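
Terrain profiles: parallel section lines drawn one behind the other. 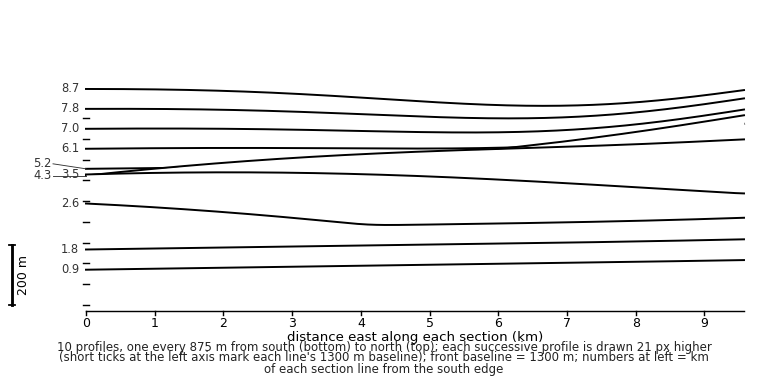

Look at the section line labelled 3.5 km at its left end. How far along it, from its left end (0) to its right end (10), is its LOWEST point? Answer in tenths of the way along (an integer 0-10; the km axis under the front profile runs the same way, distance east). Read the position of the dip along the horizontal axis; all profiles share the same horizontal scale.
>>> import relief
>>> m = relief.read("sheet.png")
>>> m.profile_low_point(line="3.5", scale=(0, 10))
10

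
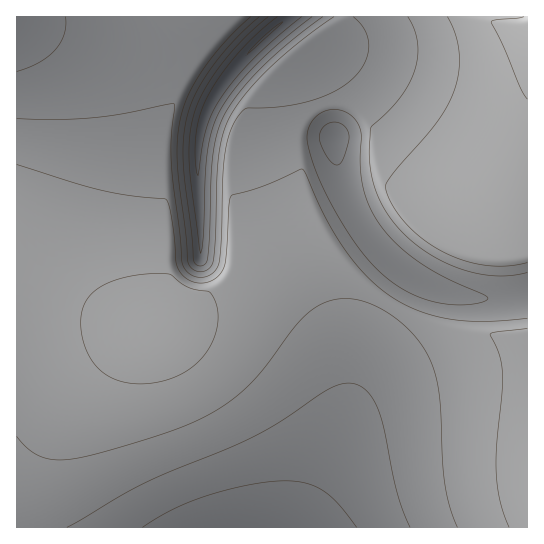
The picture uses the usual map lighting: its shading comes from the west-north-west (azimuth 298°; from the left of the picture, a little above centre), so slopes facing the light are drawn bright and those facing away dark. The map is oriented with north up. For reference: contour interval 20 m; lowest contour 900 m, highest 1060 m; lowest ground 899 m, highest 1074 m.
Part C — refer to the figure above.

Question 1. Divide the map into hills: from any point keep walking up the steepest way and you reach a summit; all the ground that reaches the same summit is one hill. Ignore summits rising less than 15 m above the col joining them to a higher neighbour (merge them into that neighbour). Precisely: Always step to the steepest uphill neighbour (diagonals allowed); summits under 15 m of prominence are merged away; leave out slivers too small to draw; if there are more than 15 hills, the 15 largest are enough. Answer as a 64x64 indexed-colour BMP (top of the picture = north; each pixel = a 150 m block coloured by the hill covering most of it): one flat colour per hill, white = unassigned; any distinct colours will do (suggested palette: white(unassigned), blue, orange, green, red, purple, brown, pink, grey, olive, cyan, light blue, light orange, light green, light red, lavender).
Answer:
<image width="64" height="64" href="data:image/bmp;base64,Qk12CAAAAAAAAHYAAAAoAAAAQAAAAEAAAAABAAQAAAAAAAAIAAATCwAAEwsAABAAAAAAAAAA////ALR3HwAOf/8ALKAsACgn1gC9Z5QAS1aMAMJ34wB/f38AIr28AM++FwDox64AeLv/AIrfmACWmP8A1bDFABEREREREREREREREREREREREzMzMzMzMzMzMzMzMzMzERERERERERERERERERERERERMzMzMzMzMzMzMzMzMzMREREREREREREREREREREREREzMzMzMzMzMzMzMzMzMxERERERERERERERERERERERERMzMzMzMzMzMzMzMzMzEREREREREREREREREREREREREzMzMzMzMzMzMzMzMzMRERERERERERERERERERERERERMzMzMzMzMzMzMzMzMxEREREREREREREREREREREREREzMzMzMzMzMzMzMzMzERERERERERERERERERERERERERMzMzMzMzMzMzMzMzMREREREREREREREREREREREREREzMzMzMzMzMzMzMzMxERERERERERERERERERERERERERMzMzMzMzMzMzMzMzEREREREREREREREREREREREREREzMzMzMzMzMzMzMzMRERERERERERERERERERERERERETMzMzMzMzMzMzMzMxEREREREREREREREREREREREREREzMzMzMzMzMzMzMzERERERERERERERERERERERERERETMzMzMzMzMzMzMzMRERERERERERERERERERERERERERMzMzMzMzMzMzMzMxERERERERERERERERERERERERERETMzMzMzMzMzMzMzERERERERERERERERERERERERERERMzMzMzMzMzMzMzMREREREREREREREREREREREREREREzMzMzMzMzMzMzMxERERERERERERERERERERERERERERMzMzMzMzMzMzMzEREREREREREREREREREREREREREREzMzMzMzMzMzMzMRERERERERERERERERERERERERERETMzMzMzMzMzMzMxERERERERERERERERERERERERERERMzMzMzMzMzMzMzERERERERERERERERERERERERERERETMzMzMzMzMzMzMRERERERERERERERERERERERERERERMzMzMzMzMzMzMxERERERERERERERERERERERERERERETMzMzMzMzMzMzERERERERERERERERERERERERERERERMzMzMzMzMzMzMRERERERERERERERERERERERERERERETMzMzMzMzMzMxERERERERERERERERERERERERERERERMzMzMzMzMzMzERERERERERERERERERERERERERERERETMzMzMzMzMzMREREREREREREREREREREREREREREREREzMzMiIiIiIhERERERERERERERERERERERERERERERETMyIiIiIiIiEREREREREREREREREREREREREREREREREiIiIiIiIiIREREREREREREREREREREREREREREREREiIiIiIiIiIhEREREREREREREREREREREREREREREREiIiIiIiIiIiEREREREREREREREREREREREREREREREiIiIiIiIiIiIREREREREREREREREREREREREREREREiIiIiIiIiIiIhEREREREREREREREREREREREREREREiIiIiIiIiIiIiEREREREREREREREREREREREREREREiIiIiIiIiIiIiIRERERERERERERERERERERERERERESIiIiIiIiIiIiIhERERERERERERERERERERERERERESIiIiIiIiIiIiIiERERERERERERERERERERERERERERIiIiIiIiIiIiIiIRERERERERERERERERERERERERERIiIiIiIiIiIiIiIhEREREREREREREREREREREREREREiIiIiIiIiIiIiIiERERERERERERERERERERERERERESIiIiIiIiIiIiIiIRERERERERERERERERERERERERESIiIiIiIiIiIiIiIhERERERERERERERERERERERERERIiIiIiIiIiIiIiIiEREREREREREREREREREREREREREiIiIiIiIiIiIiIiIRERERERERERERERERERERERERESIiIiIiIiIiIiIiIhERERERERERERERERERERERERERIiIiIiIiIiIiIiIiEREREREREREREREREREREREREREiIiIiIiIiIiIiIiIREREREREREREREREREREREREREiIiIiIiIiIiIiIiIhERERERERERERERERERERERERESIiIiIiIiIiIiIiIiERERERERERERERERERERERERESIiIiIiIiIiIiIiIiIRERERERERERERERERERERERERIiIiIiIiIiIiIiIiIhEREREREREREREREREREREREREiIiIiIiIiIiIiIiIiEREREREREREREREREREREREREiIiIiIiIiIiIiIiIiIRERERERERERERERERERERERESIiIiIiIiIiIiIiIiIhERERERERERERERESIhERERERIiIiIiIiIiIiIiIiIiERERERERERERERESIiIRERERIiIiIiIiIiIiIiIiIiIREREREREREiIiIiIiIiEREREiIiIiIiIiIiIiIiIiIhEREREREiIiIiIiIiIiIhERESIiIiIiIiIiIiIiIiIiEREREiIiIiIiIiIiIiIiIRESIiIiIiIiIiIiIiIiIiIRESIiIiIiIiIiIiIiIiIiESIiIiIiIiIiIiIiIiIiIiIiIiIiIiIiIiIiIiIiIiIiIiIiIiIiIiIiIiIiIiIi"/>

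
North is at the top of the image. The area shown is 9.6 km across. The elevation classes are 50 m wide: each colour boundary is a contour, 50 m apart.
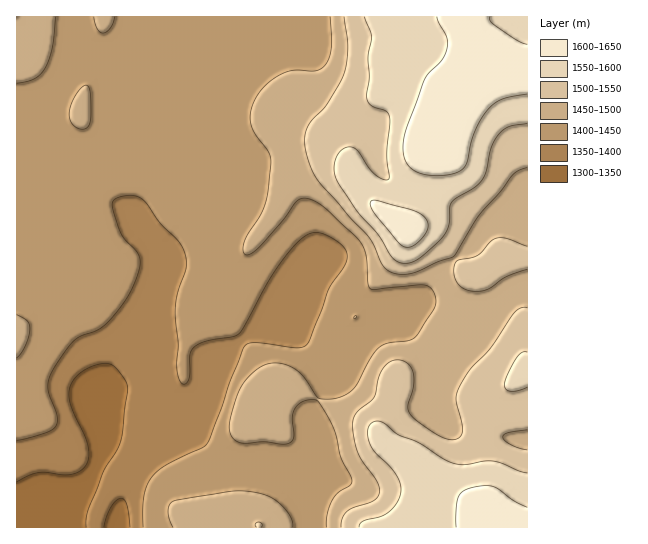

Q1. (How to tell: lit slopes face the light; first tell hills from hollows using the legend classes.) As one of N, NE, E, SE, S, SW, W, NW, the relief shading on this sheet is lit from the NW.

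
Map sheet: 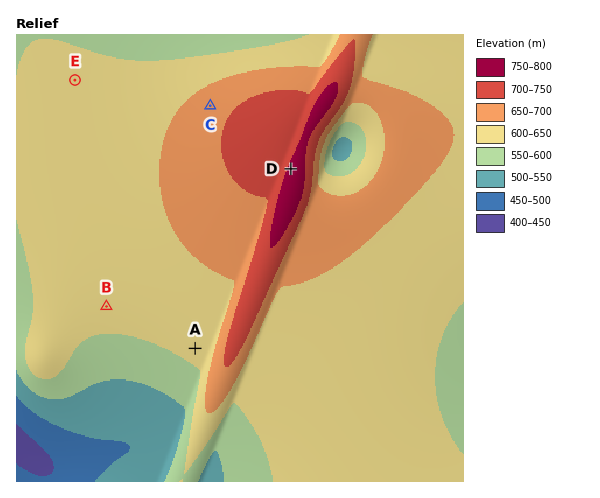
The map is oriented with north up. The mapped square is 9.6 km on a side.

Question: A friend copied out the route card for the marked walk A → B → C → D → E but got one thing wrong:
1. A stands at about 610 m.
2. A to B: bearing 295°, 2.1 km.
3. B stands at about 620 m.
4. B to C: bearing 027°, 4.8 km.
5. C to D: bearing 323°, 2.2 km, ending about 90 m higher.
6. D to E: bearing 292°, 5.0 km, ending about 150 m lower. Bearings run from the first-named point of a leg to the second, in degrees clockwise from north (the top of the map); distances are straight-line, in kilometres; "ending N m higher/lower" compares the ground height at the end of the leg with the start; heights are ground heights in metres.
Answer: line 5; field bearing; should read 128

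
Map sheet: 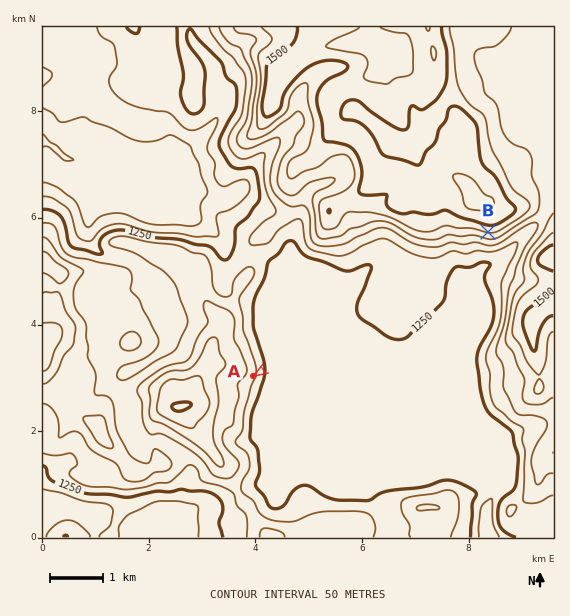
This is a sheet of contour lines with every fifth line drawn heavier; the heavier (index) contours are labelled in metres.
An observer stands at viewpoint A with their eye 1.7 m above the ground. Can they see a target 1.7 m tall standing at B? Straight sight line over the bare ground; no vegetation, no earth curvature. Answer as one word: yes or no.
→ yes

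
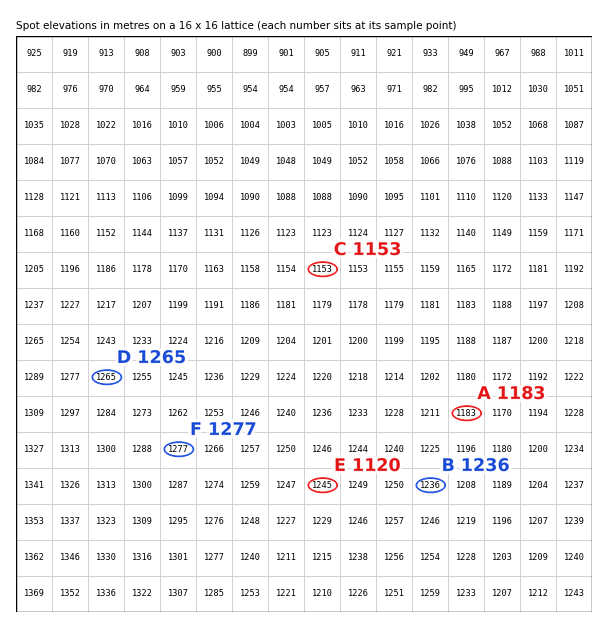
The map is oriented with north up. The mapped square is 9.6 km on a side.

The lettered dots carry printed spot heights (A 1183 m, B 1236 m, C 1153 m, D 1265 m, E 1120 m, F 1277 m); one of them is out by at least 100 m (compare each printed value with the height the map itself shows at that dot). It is E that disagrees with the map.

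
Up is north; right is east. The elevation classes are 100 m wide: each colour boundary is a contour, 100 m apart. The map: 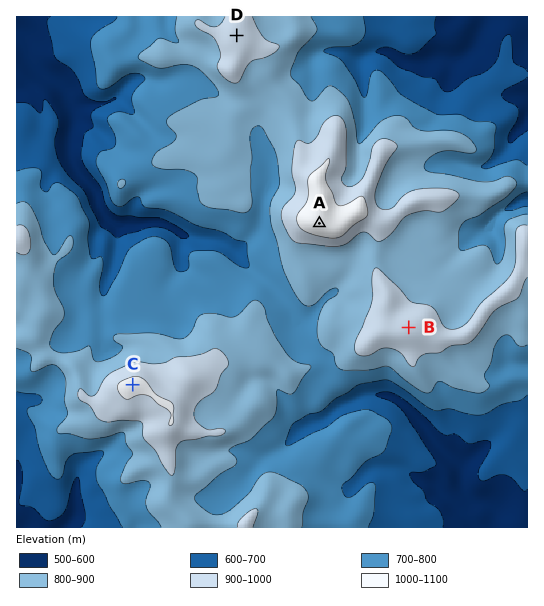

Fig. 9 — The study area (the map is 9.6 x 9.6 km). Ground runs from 510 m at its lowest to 1090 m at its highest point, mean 770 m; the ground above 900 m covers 10.6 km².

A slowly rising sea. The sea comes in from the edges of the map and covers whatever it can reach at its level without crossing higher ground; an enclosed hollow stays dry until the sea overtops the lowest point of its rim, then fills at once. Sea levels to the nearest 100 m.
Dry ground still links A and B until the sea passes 900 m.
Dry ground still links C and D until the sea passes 800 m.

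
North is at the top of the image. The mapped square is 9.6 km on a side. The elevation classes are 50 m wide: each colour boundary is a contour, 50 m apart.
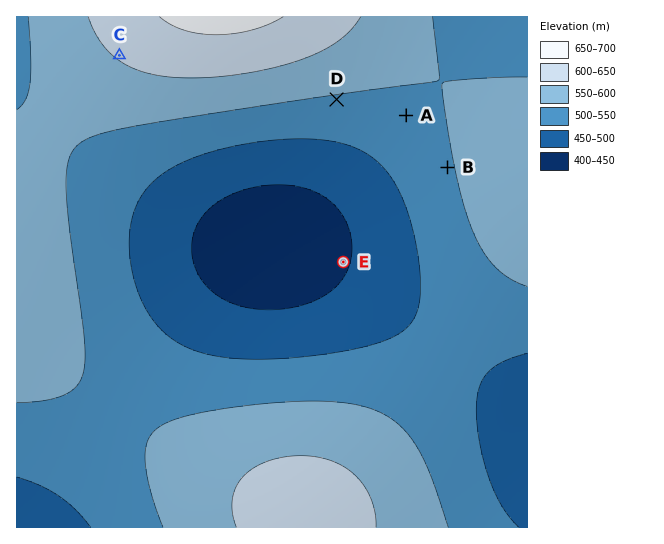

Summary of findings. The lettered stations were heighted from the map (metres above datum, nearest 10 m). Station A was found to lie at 540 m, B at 540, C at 600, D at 540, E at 450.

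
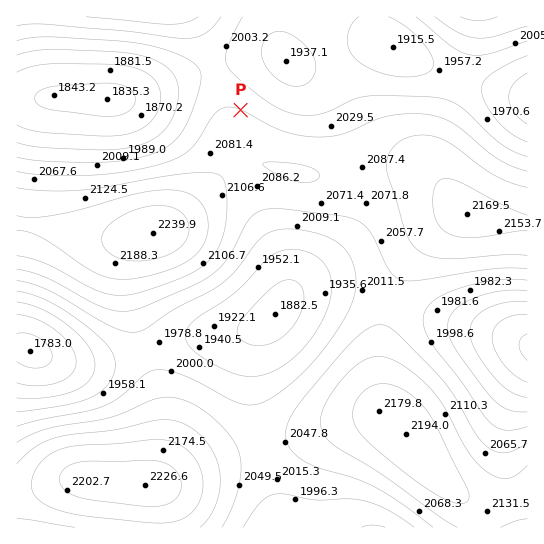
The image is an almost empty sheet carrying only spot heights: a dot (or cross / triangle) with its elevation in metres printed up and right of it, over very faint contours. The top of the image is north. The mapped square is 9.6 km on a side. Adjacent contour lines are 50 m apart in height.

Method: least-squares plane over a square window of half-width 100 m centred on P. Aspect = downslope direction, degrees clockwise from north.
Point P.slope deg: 6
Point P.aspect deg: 22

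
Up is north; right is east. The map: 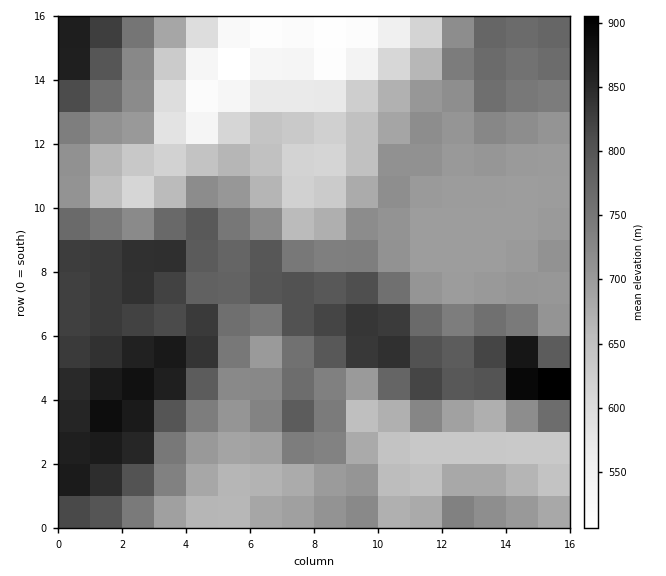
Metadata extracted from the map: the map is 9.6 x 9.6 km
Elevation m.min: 500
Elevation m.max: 930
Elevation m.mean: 720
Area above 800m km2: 19.6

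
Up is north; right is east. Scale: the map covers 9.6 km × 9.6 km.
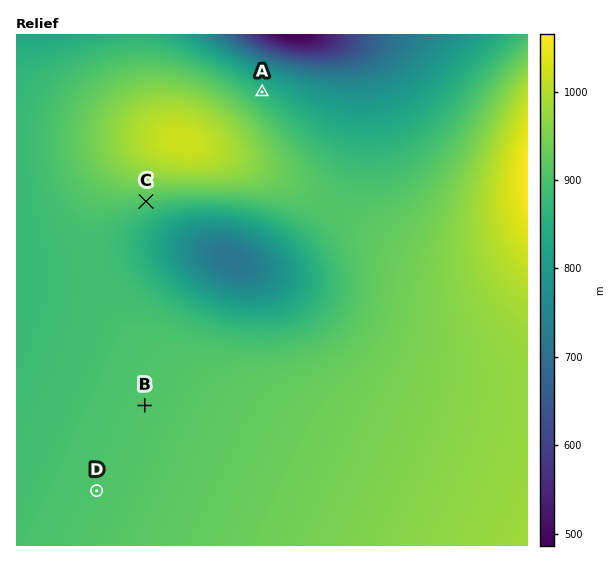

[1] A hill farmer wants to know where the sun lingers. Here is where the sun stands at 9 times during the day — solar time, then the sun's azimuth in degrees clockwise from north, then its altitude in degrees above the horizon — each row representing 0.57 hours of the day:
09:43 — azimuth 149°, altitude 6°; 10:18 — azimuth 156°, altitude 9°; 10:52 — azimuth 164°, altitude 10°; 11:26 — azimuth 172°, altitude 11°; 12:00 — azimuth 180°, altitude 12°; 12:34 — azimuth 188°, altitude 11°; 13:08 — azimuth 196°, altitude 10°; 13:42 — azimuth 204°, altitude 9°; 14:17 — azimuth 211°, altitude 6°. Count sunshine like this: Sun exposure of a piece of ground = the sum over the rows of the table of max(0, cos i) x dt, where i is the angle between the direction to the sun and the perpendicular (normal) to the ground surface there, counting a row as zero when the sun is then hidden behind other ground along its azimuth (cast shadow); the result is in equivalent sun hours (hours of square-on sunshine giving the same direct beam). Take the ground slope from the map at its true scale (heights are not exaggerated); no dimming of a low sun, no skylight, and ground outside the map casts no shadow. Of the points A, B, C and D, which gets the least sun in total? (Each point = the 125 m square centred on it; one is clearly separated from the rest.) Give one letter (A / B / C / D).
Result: A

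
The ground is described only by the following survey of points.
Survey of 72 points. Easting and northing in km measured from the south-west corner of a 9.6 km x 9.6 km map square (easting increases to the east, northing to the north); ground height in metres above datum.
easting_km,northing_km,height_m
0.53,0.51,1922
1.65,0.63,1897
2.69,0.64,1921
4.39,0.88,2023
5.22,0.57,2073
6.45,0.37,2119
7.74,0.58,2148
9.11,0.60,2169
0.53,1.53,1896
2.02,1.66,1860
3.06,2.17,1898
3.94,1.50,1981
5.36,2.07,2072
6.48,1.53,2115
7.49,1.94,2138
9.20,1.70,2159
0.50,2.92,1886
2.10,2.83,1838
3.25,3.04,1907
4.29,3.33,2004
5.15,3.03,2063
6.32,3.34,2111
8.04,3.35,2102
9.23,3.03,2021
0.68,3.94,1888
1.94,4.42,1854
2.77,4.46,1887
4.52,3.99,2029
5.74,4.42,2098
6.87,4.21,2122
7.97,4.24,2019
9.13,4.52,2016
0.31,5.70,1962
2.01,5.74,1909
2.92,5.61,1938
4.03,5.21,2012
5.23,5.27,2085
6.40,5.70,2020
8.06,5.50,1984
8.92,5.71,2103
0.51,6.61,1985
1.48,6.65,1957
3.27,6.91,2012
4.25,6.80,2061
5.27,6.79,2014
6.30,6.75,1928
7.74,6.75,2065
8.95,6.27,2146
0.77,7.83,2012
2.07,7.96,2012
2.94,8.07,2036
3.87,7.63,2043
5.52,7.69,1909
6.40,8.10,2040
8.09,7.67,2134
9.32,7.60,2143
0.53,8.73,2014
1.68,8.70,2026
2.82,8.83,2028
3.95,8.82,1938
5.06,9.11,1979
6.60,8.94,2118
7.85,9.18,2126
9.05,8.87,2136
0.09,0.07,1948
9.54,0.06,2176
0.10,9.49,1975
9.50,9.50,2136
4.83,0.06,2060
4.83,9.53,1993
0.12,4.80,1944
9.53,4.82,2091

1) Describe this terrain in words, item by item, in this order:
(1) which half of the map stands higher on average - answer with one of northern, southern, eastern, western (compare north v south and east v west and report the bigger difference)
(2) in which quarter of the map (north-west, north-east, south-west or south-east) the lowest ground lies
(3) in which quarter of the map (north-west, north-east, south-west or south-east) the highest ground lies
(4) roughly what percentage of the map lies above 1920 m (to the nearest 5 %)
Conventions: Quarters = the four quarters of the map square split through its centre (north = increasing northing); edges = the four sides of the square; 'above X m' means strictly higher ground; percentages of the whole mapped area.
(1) Taken as a whole, the eastern half is higher than the western.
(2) The lowest point lies in the south-west quarter of the map.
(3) Look to the south-east quarter for the highest ground.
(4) Ground above 1920 m makes up about 80 % of the sheet.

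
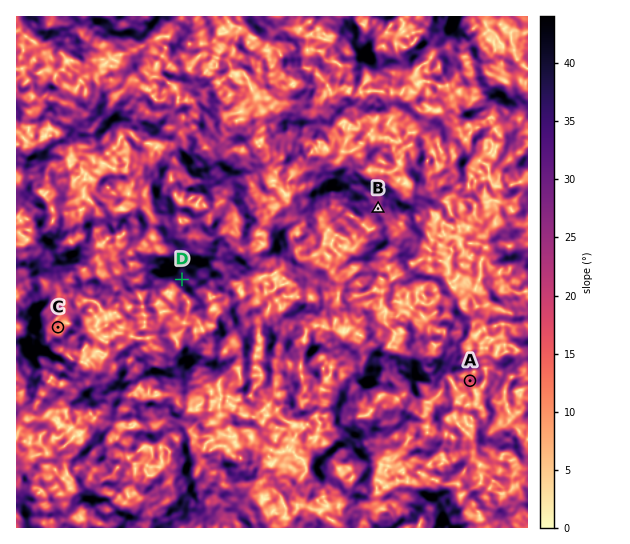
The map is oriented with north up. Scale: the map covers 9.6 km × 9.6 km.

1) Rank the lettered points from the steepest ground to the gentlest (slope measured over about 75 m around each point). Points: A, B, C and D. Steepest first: D B A C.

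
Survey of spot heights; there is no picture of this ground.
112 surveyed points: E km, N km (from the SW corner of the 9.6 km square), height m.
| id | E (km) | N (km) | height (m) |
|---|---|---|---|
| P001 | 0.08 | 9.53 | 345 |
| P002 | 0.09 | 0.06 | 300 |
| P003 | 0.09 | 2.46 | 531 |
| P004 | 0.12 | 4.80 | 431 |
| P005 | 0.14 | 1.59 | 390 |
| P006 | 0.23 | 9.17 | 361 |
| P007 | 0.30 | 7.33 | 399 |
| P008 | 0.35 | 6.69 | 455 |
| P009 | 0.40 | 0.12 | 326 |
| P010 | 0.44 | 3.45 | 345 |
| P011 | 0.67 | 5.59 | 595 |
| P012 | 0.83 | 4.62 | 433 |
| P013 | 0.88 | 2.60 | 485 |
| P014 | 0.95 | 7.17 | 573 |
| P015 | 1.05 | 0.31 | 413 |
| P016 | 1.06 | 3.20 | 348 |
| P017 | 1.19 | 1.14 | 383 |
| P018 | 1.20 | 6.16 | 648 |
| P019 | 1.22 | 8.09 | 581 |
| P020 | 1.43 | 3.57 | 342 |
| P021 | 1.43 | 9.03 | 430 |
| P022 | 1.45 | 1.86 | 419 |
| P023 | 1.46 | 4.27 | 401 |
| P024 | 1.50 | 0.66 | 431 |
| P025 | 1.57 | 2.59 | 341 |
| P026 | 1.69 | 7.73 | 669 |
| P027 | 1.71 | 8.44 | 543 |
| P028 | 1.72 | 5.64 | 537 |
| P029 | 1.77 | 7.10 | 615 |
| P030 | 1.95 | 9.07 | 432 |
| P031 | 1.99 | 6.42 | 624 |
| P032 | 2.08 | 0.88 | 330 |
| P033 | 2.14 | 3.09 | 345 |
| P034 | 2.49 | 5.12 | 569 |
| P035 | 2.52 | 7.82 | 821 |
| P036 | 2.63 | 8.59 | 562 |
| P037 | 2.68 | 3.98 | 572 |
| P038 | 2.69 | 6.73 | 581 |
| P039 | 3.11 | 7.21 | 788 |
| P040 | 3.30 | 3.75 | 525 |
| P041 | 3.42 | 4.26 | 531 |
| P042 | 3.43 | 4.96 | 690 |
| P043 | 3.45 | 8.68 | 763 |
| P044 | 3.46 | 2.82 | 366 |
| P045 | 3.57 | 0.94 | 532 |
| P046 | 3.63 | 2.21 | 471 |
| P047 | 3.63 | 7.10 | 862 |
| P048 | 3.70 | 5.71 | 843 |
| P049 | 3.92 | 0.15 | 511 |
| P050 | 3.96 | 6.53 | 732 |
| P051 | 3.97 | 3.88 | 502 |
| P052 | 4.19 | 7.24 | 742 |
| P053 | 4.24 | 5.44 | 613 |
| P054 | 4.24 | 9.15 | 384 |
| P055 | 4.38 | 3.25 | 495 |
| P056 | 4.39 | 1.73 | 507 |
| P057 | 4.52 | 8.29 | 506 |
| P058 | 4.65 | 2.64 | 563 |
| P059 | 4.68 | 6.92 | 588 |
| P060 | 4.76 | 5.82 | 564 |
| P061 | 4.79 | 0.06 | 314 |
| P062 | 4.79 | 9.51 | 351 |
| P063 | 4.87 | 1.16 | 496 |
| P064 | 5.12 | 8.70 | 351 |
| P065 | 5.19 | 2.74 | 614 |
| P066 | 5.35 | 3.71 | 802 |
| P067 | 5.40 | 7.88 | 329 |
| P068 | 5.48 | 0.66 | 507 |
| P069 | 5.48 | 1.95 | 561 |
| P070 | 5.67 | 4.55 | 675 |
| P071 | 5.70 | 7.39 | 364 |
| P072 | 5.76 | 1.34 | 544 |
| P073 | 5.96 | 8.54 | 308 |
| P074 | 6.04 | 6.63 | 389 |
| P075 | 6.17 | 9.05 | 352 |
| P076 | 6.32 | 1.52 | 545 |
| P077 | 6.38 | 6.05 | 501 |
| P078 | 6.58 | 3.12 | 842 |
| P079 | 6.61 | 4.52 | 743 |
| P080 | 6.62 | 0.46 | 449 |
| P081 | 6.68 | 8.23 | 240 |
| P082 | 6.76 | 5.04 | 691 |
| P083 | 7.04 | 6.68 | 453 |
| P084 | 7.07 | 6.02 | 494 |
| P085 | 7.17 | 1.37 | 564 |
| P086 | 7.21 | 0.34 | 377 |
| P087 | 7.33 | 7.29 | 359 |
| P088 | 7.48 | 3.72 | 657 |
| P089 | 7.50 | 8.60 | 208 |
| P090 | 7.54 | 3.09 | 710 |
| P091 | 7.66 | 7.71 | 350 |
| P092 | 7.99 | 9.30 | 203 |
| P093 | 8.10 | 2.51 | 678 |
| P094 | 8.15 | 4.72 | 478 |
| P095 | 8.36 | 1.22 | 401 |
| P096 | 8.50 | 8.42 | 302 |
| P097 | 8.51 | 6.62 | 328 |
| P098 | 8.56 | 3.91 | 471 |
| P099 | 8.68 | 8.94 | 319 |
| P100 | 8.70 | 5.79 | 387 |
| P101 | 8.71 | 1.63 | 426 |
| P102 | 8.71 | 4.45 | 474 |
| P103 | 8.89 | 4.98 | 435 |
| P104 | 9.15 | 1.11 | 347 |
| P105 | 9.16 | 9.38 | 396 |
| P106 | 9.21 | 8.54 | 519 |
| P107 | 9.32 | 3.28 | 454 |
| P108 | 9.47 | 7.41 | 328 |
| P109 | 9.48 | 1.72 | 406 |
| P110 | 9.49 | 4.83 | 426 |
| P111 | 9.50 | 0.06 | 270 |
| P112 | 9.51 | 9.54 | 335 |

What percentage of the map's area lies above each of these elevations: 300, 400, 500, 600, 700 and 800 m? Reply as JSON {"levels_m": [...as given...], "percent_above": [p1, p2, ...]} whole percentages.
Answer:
{"levels_m": [300, 400, 500, 600, 700, 800], "percent_above": [92, 68, 45, 24, 12, 5]}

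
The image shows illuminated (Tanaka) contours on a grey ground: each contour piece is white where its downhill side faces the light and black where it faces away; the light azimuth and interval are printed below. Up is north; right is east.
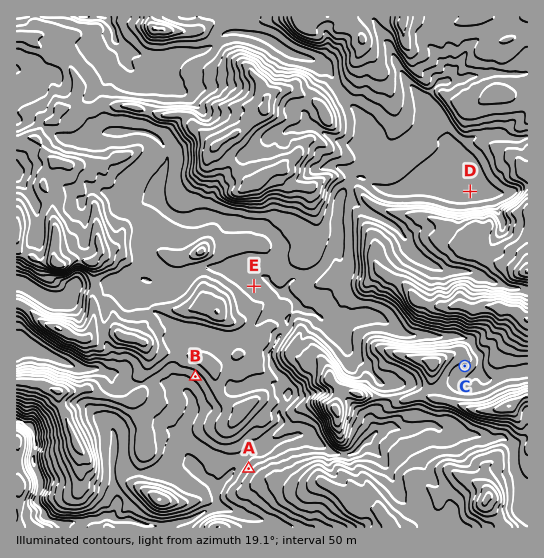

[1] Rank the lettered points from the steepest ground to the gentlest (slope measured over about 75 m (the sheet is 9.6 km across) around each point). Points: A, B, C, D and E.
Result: A B C E D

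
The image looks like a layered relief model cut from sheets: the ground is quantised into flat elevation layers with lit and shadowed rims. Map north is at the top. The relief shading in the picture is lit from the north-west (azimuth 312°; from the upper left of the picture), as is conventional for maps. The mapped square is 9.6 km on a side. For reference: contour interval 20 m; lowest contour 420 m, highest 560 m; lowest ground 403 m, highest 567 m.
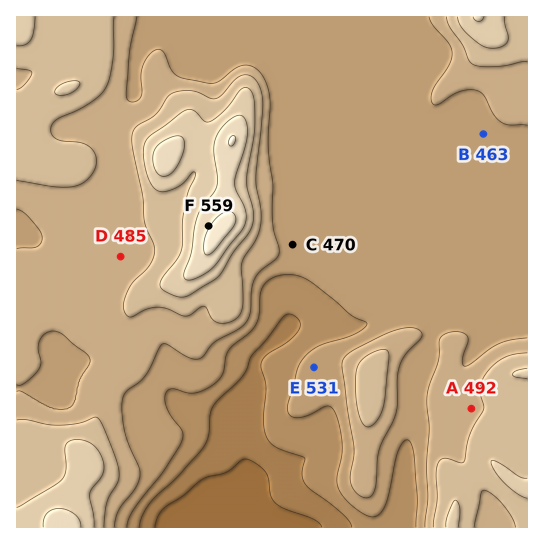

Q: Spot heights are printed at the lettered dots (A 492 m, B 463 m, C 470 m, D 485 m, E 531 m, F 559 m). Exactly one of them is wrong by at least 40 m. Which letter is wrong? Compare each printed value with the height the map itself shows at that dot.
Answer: E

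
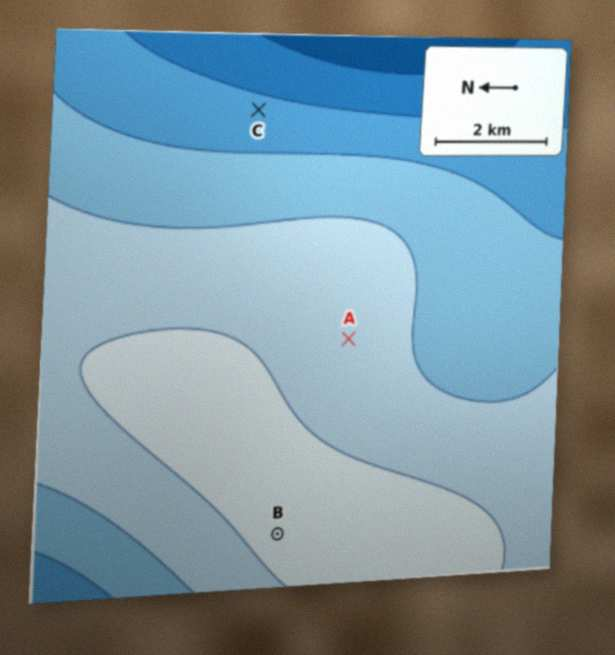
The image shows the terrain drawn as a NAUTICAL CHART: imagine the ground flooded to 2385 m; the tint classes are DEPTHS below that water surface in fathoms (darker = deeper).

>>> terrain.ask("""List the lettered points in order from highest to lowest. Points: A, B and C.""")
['B', 'A', 'C']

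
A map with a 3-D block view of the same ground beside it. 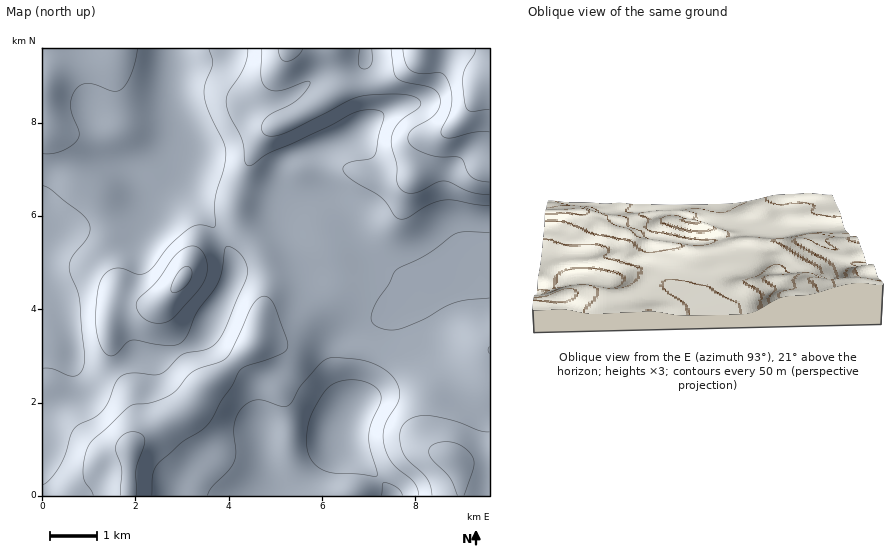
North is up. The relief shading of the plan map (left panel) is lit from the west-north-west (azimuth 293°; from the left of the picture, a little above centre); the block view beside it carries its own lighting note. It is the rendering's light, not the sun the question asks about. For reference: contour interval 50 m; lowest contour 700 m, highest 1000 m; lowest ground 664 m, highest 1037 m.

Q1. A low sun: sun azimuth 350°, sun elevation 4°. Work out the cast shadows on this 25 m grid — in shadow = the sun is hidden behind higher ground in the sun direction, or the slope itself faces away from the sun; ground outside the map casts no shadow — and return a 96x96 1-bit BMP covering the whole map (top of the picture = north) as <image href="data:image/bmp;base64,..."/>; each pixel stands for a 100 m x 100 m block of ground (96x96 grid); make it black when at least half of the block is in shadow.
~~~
<image width="96" height="96" href="data:image/bmp;base64,Qk2+BAAAAAAAAD4AAAAoAAAAYAAAAGAAAAABAAEAAAAAAIAEAAATCwAAEwsAAAIAAAAAAAAA////AAAAAAAAAAAAAAAAAAAfwAAAAAAAAAAAAAAf4AAAAAAAAAAAAAAf4AAAAAAAAAAAAAA/8AAAAADwAAAAAAA/8AAAAAH4AAAAAAA/+AAAAAP/gAAAAAA/8AAAAAP/wAAAAAAfwAAAAAP/4AAAAAAAAAAAAAP/8AAAAAAAAAAAAAD/8AAAAAAAAAAAAAA/+AAAAAAAAAAAAAAf+AAAAAAAAAAAAAAf+AAAAAAAAAAAAAAP+AAAAAAAAAAAAAAD+MAAAAAAAAAAAAAAOfOAOAAAAAAAAAAAAf+AP8AAAAAAAAAAAf+Af/gAAAAAAAAAA/+Af/4AAAAAAAAAA/+Af/8AAAAAAAAAA/+Af/+AAAAAAAAAA++A///AAAAAAAAAAc/A///AAAAAAAAAAA/B///AAAAAAAAAAB/h///AAAAAAAAAAB/z//+AAAAAAAAAAB/z//8AAAAAAABgAB/wA/gAAAAAAAH8AB/wAAAAAAAAAAP/AA/gAAAAAAAAAAf/wAOAAAAAAAAAAA//4AAAAAAAAAAAAB//8AAAAAAAAAAAAB//8AAAAAAAAAAAAD//8AAAAAAAAAAAAB//+AAAAAAAAAAAAAf/+AAAAAAAAAAAAAH/+AAAAAAAAAAAAAB/+AAAAAAAAAAAAAA//AAAAAAAAAAAAAAf/AAAAAAAAAAAAAAP/AAAAAAAAAAAAAAH/AAAAAAAAAAAAAAD/AAAAAAAAAAAAAAB/AAAAAAAAAAAAAAA/AAAAAAAAAAAAAAAOAAAAAAAAAEAAAAAAAAAAAAAAB8AAAAAAAAAAAAAAH8AAAAAAAAAAAAAcP8AAAAAAAAAAAAA+f8AAAAAAAAAAAAB//8AAAAAAAAAAAAP//8AAAAAAAAAAAAf//8AAAAAAAAAAAAf//8AAAAAAAAAAAAf//8AAAAAAAAAAAAP//8AAAAAAAAAAAAH//8AAAAAAAAAAAAH//8AAAAAAAAAAAAH//8AAAAAAAAAAAYP//8AAAAAAAAAAB+P//8AAAAAAAA+AD/f//8AAAAAAAB/gH////8AAAAAAAD/wP+H//8AAAAAAAD/wf4B//9AAAAAAAP/wfAAf/9AAAAAAAP/wAAAH//gAAAAAAf/4AAAH/DgAAAAAAP/4AAAH/DwAAAAAAP/+AAAP//wAAAAAAP//gAAP//wAAAAAAP//8AAf//wAAAAAAP///AAf/8AAAAAAAP///wAH/8AAAAAAAH///4AA/8AAAAAAAD///8AAf8AAAAAAAA///8AAH8AAAAAAAAH//+AAD8AAAAAAAAB///gAD8AAAAAAAAAf///8B8AAAAAAAAAH///+A8AAAAAAAAAB///+AcAAAAAAAAAA////AMAAAAAAAAMAP///AAAAAAAAAAfAA///AAAAAAAAAA/gAB//AAAAAAAAAA/gAA//AAAAAAAAAA/wAAP/AAAAAAAAAA/4AAH/AAAAAAAAAAf+AAD+AAAAAAAAAAP/AAB8AAAAAAAAAAH/AAAAAAAAAAAAAAAAAAAAAAAAAAAAAAAAAAAAAA="/>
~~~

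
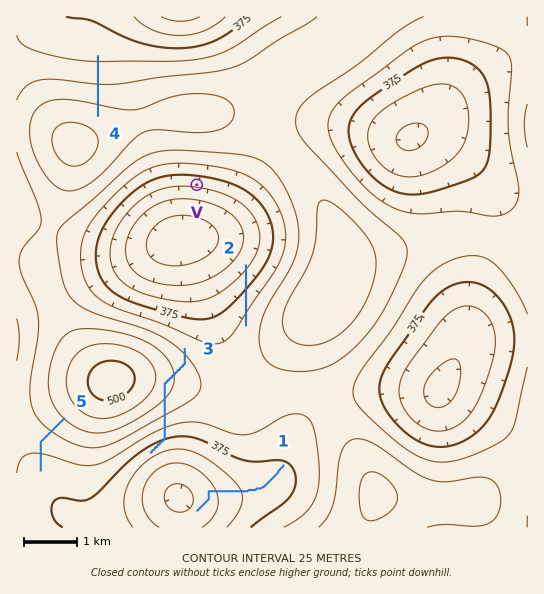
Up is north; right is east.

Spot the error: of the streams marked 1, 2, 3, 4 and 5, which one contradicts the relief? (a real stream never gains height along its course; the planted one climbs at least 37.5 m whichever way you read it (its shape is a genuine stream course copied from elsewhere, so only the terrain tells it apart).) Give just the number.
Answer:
3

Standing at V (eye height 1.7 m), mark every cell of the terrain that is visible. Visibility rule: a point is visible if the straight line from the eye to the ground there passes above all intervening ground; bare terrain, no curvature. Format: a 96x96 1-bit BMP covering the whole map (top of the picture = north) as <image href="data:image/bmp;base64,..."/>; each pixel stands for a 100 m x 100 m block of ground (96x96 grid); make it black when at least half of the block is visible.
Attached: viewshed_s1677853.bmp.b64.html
<image width="96" height="96" href="data:image/bmp;base64,Qk2+BAAAAAAAAD4AAAAoAAAAYAAAAGAAAAABAAEAAAAAAIAEAAATCwAAEwsAAAIAAAAAAAAA////AAAAAAAAAAAAAAAAAAAAAAAAAAAAAAAAAAAAAAAAAAAAAAAAAAAAAAAAAAAAAAAAAAAAAAAAAAAAAAAAAAAAAAAAAAAAAAAAAAAAAAAAAAAAAAAAAAAAAAAAAAAAAAAAAAAAAAAAAAAAAAAAAAAAAAAAAAAAAAAAAAAAAAAAAAAAAAAAAAAAAAAAAAAAAAAAAAAAAAAAAAAAAAAAAAAAAAAAAAAAAAAAAAAAAAAAAAAAAAAAAAAAAAAAAAAAAAAAAAAAAAAAAAAAAAAAAAAAAAAAAAAAAAAAAAAAAAAAAAAAAAAAAAAAAAAAAAAAAAAAAAAAAAAAAAAAAAAAAAAAAAAAAAAAAAAAAAAAAAAAAAAAAAAAAAAAAAAAAAAAAAAAAAAAAAAAAAAAAAAAAAAAAAAAAAAAAAAAAAAAAAAAAAAAAAAAAAAAAAAAAAAAAAAAAAAAAAAAAAAAAAAAAAAAAAAAAA///wAAAAAAAAAAAH///4AAAAAAAAAAAf///8AAAAAAAAAAA////8AAAAAAAAAAB////+AAAAAAAAAAD/////AAAAAAAAAAH/////gAAAAAAAAAH/////4AAAAAAAAAP/////8AAAAAAAAAP//////AAAAAAAAAf//////gAAAAAAAAf//////wAAAAAAAAf//////4AAAAAAAA///////8AAAAAAAA///////+AAAAAAAA////////AAAAAAAB////////gAAAAAAB////////gAAAAAAB////////gAAAAAAB////////wAAAAAAD////////wAAAAAAD////////wAAAAAAB////////wAAAAAAB////////wAAAAAAB////////wAAAAAAA////////wAAAAAAAf///////wAAAAAAAP///////gAAAAAAAP///////gAAAAAAAH///////gAAAAAAAD///////AAAAAAAAD//////+AAAAAAAAB//////+AAAAAAAAB//////8AAAAAAAAB//////4AAAAAAAAA//////wAAAAAAAAA//////gAAAAAAAAA/////+AAAAAAAAAAf//+AAAAAAAAAAAAf//gAAAAAAAAAAAAP/4AAAAAAAAAAAAAH/AAAAAAAAAAAAAAAAAAAAAAAAAAAAAAAAAAAAAAAAAAAAAAAAAAAAAAAAAAAAAAAAAAAAAAAAAAAAAAAAAAAAAAAAAAAAAAAAAAAAAAAAAAAAAAAAAAAAAAAAAAAAAAAAAAAAAAAAAAAAAAAAAAAAAAAAAAAAAAAAAAAAAAAAAAAAAAAAAAAAAAAAAAAAAAAAAAAAAAAAAAAAAAAAAAAAAAAAAAAAAAAAAAAAAAAAAAAAAAAAAAAAAAAAAAAAAAAAAAAAAAAAAAAAAAAAAAAAAAAAAAAAAAAAAAAAAAAAAAAAAAAAAAAAAAAAAAAAAAAAAAAAAAAAAAAAAAAAAAAAAAAAAAAAAAAAAAAAAAAAAAAAAAAAAAAAAAAAAAAAAAAAAAAAAAAAAAAAAAAAAAAAAAAAAAAA="/>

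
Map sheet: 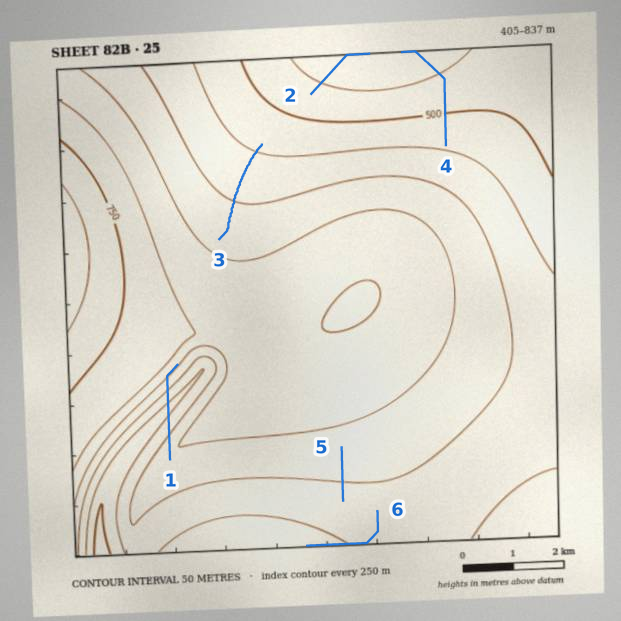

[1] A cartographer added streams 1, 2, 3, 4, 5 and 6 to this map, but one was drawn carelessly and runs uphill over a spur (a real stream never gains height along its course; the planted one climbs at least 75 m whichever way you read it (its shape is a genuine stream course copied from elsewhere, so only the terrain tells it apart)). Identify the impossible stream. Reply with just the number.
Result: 1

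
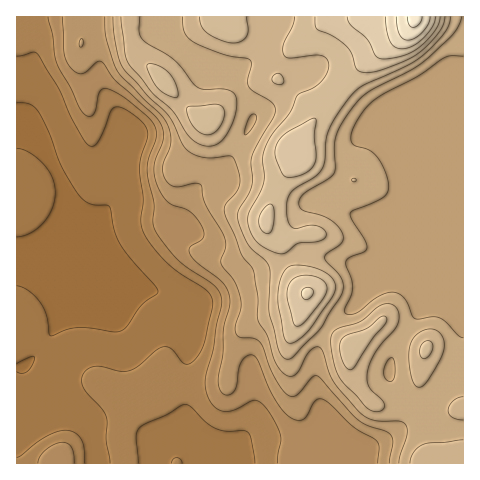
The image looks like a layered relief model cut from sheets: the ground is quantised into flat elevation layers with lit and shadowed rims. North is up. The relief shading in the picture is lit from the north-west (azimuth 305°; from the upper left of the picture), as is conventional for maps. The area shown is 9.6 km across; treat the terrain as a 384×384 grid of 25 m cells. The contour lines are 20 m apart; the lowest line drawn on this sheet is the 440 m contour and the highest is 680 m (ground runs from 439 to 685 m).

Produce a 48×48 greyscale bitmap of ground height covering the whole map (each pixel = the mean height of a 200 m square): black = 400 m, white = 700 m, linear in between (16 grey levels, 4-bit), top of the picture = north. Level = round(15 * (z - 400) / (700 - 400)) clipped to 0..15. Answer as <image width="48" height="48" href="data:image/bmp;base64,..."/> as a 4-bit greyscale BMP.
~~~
<image width="48" height="48" href="data:image/bmp;base64,Qk32BAAAAAAAAHYAAAAoAAAAMAAAADAAAAABAAQAAAAAAIAEAAATCwAAEwsAABAAAAAAAAAAAAAAABEREQAiIiIAMzMzAERERABVVVUAZmZmAHd3dwCIiIgAmZmZAKqqqgC7u7sAzMzMAN3d3QDu7u4A////ADNFVEMjMzMzMzMzMzM0RFVERERWZ4mZmTNEREMzMzMzMzMzMzM0REVURERVZ4iIiCMzRDMzMzMzMzMzMzM0REVUREVVZ3iIiCIjMzMzMzMzMzMzMzM0RFVURVVmZ3iIiCIiIiIzMzMzMzMzMzM0RVVUVWZ3d3eIiCIiIiIzMzMzMzM0REREVVVVVneId3eIiCIiIiMzMzMzMzNEVERFVmVVZ3iIh4iIiCIiIjMzM0RDMzNFVURFZmVWZ4iId4iIiCIiIjMzMzREMzRFVVRVZ2ZmeIiHd4iHdyIiIzMzMzNEMzRFVVVWd3ZniZh3d4iIdyIiIjMzMzMzMzNFVVVWeHZniZiHd4mIdyIiIiMzIjMzMzNFVVVniHd3mZmHeImYdyIiIiIiIiMzMzM0VlVniYd4mZmId4mYhyIiIiIiIiIzMyM0VmZ4mZiImZmYh4mYdyIiIiIiIiIiIiI0Vmd4mqmIiJmZiHiIdyIiIiIiIiIiIiI0Vmd4mqqYd4iZiHd3dyIiIiIiIiIiIiI0Vmd4mrqYd3eJh3d3diIiIiIiIiIiIiIzVmd4mruph3d4h3d3ZiIiIiIiIiIiIiM0Vmd4mru6l3Z3d3ZmZiIiIiIiIiIiIjNFVnd4mruql3Znd2ZmZiIiIiIiIiIiM0RVZneImaqZh3ZndmZmZiIiIiIiIiIjNEVWZ3eImZmId3d3dmZmZiIiIiIiIiIzRFVWZ3iJmZmIh3d3ZmZmZiIiIiIiIiI0RVVWZ4mZmZmYiHd3ZmZmZiIiIiIiIiM0VVVWZ4mqmZmZiHd2ZmZmZiIiIiIiIiNEVVVWeJqqmZmZh3d2ZmZmZiIiIiIiIiNEVVVmeJqqmYiId3d3dmZmZiIiIiIiIiNEVVZneImqmYh3d3d3d3ZmZiIiIiIiIiNFVWZmd4mamYh3d3d3d3ZmZiIiIiIiIiNFZmZmZ3iaqZiIiIh3d2ZmZiIiIiIiIiNGZmZmZ3iaqqmIiIh3d2ZmZiIiIiIiIiNWZmZmZ3iaqqqYiIh3dmZmZiIiIiMyIiNGZ3d3d4iaq7qpiHd3dmZmZiIiIiMzIiNFZ3eHd3iaq7qph3d3ZmZmZyIiIjMzIiNFZ4iIh3iaq6qph3d3ZmZmdyIiIjMzIiM1Z4mZh3eJqqqph3d3ZmZmdyIiIzRDMiNFeJmpmHd4mqqpiHd2ZmZmdyIiI0RDMzRWeJmZmHd4maqqmHd2ZmZmZyIiI0REM0VniZmZmIeIiZqqmYd3ZmZmZyIiM0RERFaJmZiIiIiImZmaqZh3d2ZmZiIjNEVERWeZmYiIiIiZmZmZqpmId3dmZiIjRFVVVniZmYiIiIiZmZmZqqqZiHd3dzMzRVVVZ4mZmIiIiIiZmZmZmqqqqYh3dzMzRWZVaJmYiIiIiIiJmZmZmqu7u6mHdzM0RWZmeIiIiIiIiYiJmZmZqqu7zLqYdzM0RWZmeIiIiIiZmZmJmaqqqru8zdypiEQ0VWZmeIiIiImZqZmImaqqq7u83e3KmEREVWZmeIiIiImaqZmImZqqu7vM3u7bmA=="/>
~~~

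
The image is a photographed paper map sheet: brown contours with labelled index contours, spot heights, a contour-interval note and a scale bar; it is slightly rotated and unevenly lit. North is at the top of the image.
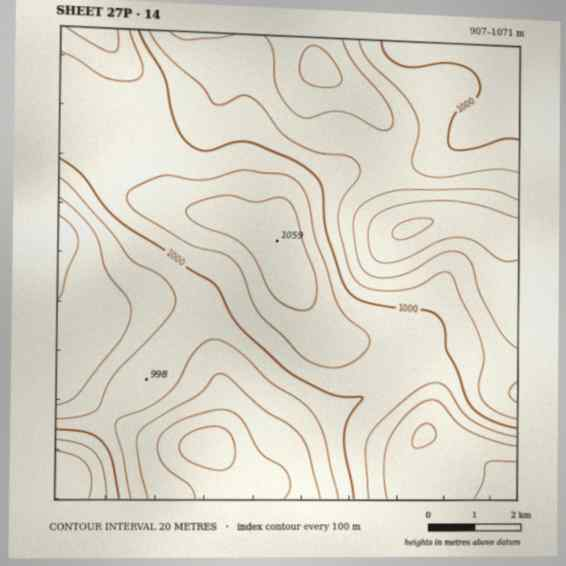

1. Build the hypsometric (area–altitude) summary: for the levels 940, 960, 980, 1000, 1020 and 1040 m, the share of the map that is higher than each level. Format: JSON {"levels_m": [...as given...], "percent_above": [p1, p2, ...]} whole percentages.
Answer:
{"levels_m": [940, 960, 980, 1000, 1020, 1040], "percent_above": [92, 78, 59, 40, 19, 9]}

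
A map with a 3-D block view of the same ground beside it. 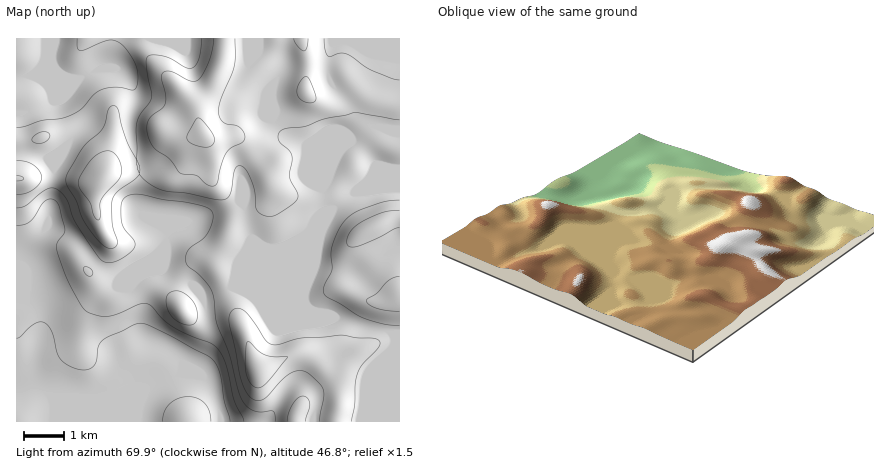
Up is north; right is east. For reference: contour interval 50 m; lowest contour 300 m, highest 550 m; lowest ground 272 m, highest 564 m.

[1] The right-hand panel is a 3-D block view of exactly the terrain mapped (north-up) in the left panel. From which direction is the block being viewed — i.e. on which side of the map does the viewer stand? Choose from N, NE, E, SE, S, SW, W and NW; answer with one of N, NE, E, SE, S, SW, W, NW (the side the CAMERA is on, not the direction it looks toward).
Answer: NE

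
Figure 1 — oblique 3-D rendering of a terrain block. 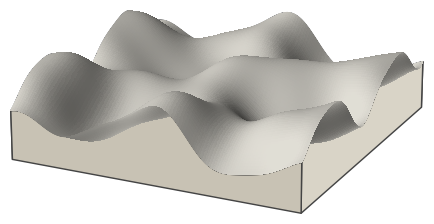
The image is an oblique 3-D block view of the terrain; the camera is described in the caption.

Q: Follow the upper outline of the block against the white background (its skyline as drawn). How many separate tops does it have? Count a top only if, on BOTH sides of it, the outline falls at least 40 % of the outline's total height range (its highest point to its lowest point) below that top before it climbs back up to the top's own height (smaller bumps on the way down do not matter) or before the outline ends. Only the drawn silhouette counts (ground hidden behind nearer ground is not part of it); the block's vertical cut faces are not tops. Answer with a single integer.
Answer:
1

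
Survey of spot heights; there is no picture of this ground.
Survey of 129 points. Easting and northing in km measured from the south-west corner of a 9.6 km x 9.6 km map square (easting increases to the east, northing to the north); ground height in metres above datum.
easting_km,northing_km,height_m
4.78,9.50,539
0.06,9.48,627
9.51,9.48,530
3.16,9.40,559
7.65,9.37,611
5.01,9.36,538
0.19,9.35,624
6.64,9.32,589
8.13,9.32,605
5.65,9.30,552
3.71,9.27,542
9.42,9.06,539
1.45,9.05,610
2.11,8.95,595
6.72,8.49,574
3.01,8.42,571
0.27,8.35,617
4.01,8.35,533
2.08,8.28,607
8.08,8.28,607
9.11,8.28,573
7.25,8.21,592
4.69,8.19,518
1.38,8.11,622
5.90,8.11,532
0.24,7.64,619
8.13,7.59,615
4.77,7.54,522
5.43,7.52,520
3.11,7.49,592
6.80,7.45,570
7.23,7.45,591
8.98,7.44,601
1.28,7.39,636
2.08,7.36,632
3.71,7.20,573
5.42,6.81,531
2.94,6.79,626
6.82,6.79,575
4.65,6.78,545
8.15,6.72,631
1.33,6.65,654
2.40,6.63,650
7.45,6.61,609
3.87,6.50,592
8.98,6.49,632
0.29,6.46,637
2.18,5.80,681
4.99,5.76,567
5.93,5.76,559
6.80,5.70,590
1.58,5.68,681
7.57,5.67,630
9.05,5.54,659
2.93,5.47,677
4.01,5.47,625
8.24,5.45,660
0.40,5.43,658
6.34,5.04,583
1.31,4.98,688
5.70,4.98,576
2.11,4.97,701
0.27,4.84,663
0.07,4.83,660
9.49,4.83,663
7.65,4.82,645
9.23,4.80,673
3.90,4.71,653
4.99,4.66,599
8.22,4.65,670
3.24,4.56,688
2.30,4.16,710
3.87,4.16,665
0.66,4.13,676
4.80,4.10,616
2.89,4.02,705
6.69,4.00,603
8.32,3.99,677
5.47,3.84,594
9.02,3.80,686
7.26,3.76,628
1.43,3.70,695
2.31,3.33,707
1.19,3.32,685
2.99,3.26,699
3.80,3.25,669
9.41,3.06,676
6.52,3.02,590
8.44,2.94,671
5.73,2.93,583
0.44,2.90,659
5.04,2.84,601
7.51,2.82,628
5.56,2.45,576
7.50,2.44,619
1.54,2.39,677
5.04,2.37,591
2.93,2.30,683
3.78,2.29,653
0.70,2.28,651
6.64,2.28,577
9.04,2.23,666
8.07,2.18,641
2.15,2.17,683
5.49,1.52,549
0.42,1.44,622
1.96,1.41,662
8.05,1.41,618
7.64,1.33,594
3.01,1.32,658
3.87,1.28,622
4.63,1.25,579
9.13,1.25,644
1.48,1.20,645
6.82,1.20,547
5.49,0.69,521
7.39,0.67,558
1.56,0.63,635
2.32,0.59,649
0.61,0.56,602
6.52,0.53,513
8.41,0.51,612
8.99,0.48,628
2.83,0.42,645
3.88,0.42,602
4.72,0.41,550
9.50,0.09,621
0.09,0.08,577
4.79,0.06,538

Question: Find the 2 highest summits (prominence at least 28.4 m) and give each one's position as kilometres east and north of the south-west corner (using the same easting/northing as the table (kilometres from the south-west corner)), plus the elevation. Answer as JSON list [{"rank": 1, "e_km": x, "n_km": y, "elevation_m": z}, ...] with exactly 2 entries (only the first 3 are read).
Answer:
[{"rank": 1, "e_km": 2.36, "n_km": 3.96, "elevation_m": 711}, {"rank": 2, "e_km": 8.91, "n_km": 3.84, "elevation_m": 686}]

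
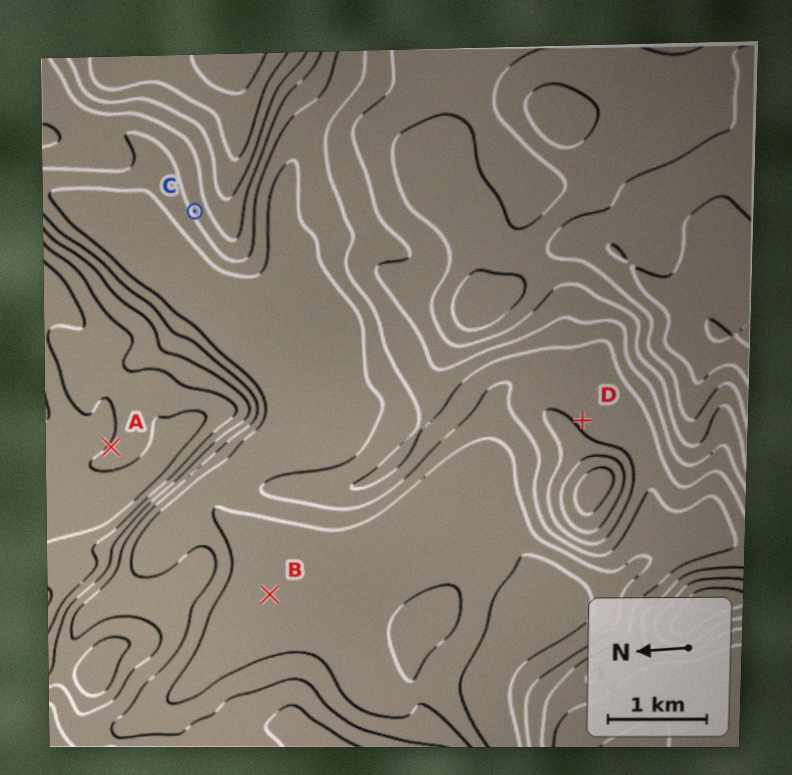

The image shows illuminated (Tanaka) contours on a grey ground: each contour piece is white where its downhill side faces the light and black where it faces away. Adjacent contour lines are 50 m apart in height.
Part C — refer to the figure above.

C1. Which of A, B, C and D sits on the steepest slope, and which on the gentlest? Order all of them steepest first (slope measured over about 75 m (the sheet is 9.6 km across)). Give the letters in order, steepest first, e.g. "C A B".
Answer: C D A B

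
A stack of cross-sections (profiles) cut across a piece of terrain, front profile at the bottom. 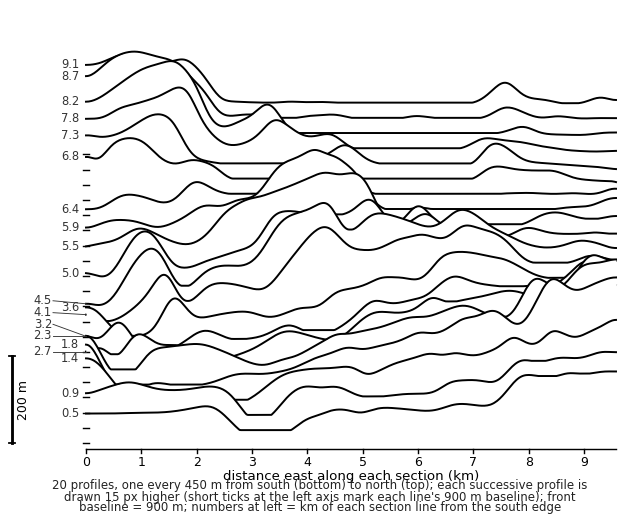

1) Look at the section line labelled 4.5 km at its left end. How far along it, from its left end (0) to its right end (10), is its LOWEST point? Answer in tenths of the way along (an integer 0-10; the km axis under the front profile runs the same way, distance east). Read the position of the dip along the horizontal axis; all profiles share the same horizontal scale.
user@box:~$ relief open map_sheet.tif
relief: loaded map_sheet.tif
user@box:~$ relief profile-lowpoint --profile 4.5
0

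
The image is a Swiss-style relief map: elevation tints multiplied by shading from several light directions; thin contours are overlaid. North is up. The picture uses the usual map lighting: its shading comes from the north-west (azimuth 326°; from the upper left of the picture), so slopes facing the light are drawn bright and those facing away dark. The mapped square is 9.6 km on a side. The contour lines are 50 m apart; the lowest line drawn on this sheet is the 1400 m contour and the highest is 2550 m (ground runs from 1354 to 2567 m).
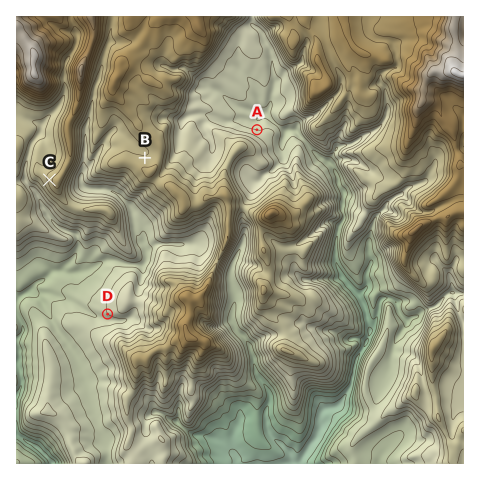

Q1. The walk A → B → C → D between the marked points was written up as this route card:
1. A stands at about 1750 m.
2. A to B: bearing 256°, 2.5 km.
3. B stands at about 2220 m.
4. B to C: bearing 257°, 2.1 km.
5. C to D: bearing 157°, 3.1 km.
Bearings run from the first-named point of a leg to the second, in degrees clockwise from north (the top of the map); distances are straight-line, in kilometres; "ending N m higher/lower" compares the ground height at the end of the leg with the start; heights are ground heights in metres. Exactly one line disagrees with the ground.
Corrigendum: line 3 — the height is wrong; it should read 2060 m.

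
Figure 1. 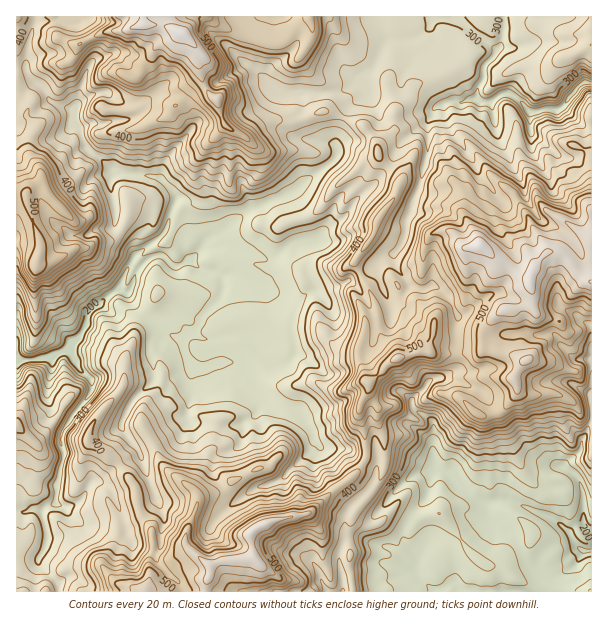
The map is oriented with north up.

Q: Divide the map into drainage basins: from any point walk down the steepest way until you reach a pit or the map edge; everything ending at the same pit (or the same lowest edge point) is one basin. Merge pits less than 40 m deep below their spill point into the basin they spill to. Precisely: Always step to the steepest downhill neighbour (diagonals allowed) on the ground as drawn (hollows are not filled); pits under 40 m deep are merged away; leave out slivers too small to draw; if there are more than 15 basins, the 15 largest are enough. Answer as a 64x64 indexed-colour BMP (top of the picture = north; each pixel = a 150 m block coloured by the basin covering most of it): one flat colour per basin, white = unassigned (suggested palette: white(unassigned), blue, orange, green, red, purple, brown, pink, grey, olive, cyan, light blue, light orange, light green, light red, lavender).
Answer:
<image width="64" height="64" href="data:image/bmp;base64,Qk12CAAAAAAAAHYAAAAoAAAAQAAAAEAAAAABAAQAAAAAAAAIAAATCwAAEwsAABAAAAAAAAAA////ALR3HwAOf/8ALKAsACgn1gC9Z5QAS1aMAMJ34wB/f38AIr28AM++FwDox64AeLv/AIrfmACWmP8A1bDFABERERERERERERESIiIiIiIiIiIiIiIiIiIiIiIiIiIiERERERERERERERIiIiIiIiIiIiIiIiIiIiIiIiIiIiIRERERERERERERESIiIiIiIiIiIiIiIiIiIiIiIiIiIhERERERERERERERESIiIiIiIiIiIiIiIiIiIiIiIiIiERERERERERERERERESIiIiIiIiIiIiIiIiIiIiIiIiIRERERERERERERERERIiIiIiIiIiIiIiIiIiIiIiIiIhEREREREREREREREREiIiIiIiIiIiIiIiIiIiIiIiIiEREREREREREREREREREiIiIiIiIiIiIiIiIiIiIiIiIRERERERERERERERERERERIiIiIiIiIiIiIiIiIiIiIhERERERERERERERERERERESIiIiIiIiIiIiIiIiIiIiEREREREREREREREREREREREiIiIiIiIiIiIiIiIiIiIREREREREREREREREREREREREiIiIiIiIiIiIiIiIiIhERERERERERERERERERERERERIiIiIiIiIiIiIiIiIiERERERERERERERERERERERERESIiIiIiIiIiIiIiIiIREREREREREREREREREREREREREiIiIiIiIiIiIiIiIhERERERERERERERERERERERERESIiIiIiIiIiIiIiIiERERERERERERERERERERERERERIiIiIiIiIiIiIiIiIREREREREREREREREREREREREREiIiIiIiIiIiIiIiIhEREREREREREREREREREREREREiIiIiIiIiIiIiIiIiERERERERERERERERERERERERESIiIiIiIiIiIiIiIiIRERERERERERERERERERERERERIiIiIiIiIiIiIiIiIhERERERERERERERERERERERERESIiIiIiIiIiIiIiIiERERERERERERERERERERERERERIiIiIiIiIiIiIiIiIRERERERERERERERERERERERERESIiIiIiIiIiIiIiIhEREREREREREREREREREREREREREiIiIiIiIiIiIiIiERERERERERERERERERERERERERERIiIiIiIiIiIiIiIRERERERERERERERERERERERERERERIiIiIiIiIiIiIhERERERERERERERERERERERERERERERIiIiIiIiIiIiEREREREREREREREREREREREREREREREiIiIiIiIiIiIRERERERERERERERERERERERERERERESIiIiIiIiIiIhERERERERERERERERERERERERERERERIiIiIiIiIiIiEREREREREREREREREREREREREREREREiIiIiIiIiIiIRERERERERERERERERERERERERERERESIiIiIiIiIiIhERERERERERERERERERERERERERERESIiIiIiIiIiIiERERERERERERERERERERERERERERERIiIiIiIiIiIiIREREREREREREREREREREREREREREREiIiIiIiMiIiMxERERERERERERERERERERERERERERESIiIiIjMzIiIzERERERERERERERERERERERERERERERIiIiIjMzMyIzMRERERERERERERERERERERERERERERESIiEjMzMzMzMxERERERERERERERERERERERERERERERIiETMzMzMzMzERERERERERERERERERERERERERERERERERMzMzMzMzMRERERERERERERERERERERERERERERERERMzMzMzMzMxEREREREREREREREREREREREREREREREREzMzMzMzMzERERERERERERERERERERERERERERERERETMzMzMzMzMRERERERERERERERERERERERERERERERERMzMzMzMzMxEREREREREREREREREREREREREREREzMRMzMzMzMzMzERERERERERERERERERERERERERERMzMzMzMzMzMzMzMRERERERERERERERERERERERERERMzMzMzMzMzMzMzMxERERERERERERERERERERERERERMzMzMzMzMzMzMzMzEREREREREREREREREREREREREREzMzMzMzMzMzMzMzMRERERERERERERERERERERERERETMzMzMzMzMzMzMzMxERERERERERERERETMxERERERETMzMzMzMzMzMzMzMzERERERERERERERETMzMzMREREzMzMzMzMzMzMzMzMzMRERERERERERERERMzMzMzMzMzMzMzMzMzMzMzMzMzMxERERERERERERERMzMzMzMzMzMzMzMzMzMzMzMzMzMzERERERERERERERMzMzMzMzMzMzMzMzMzMzMzMzMzMzMREREREREREREREzMzMzMzMzMzMzMzMzMzMzMzMzMzMxERERERERERERETMzMzMzMzMzMzMzMzMzMzMzMzMzMzERERERERERERETMzMzMzMzMzMzMzMzMzMzMzMzMzMzMRERERERERERERMzMzMzMzMzMzMzMzMzMzMzMzMzMzMxEREREREREREREzMzMzMzMzMzMzMzMzMzMzMzMzMzMzEREREREREREREzMzMyIiMzMzMzMzMzMzMzMzMzMzMzMREREREREREREzMzMiIiIjMzMzMzMzMzMzMzMzMzMzMxEREREREREzMzMzIiIiIiIzMzMzMzMzMzMzMzMzMzMz"/>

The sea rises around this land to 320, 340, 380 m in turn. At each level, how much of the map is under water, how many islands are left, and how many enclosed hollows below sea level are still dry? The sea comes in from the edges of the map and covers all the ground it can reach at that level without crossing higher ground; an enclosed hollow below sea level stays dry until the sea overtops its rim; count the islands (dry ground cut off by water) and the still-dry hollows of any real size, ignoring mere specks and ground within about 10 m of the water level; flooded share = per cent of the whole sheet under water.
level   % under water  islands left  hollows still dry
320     38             0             0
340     46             0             0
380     61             0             0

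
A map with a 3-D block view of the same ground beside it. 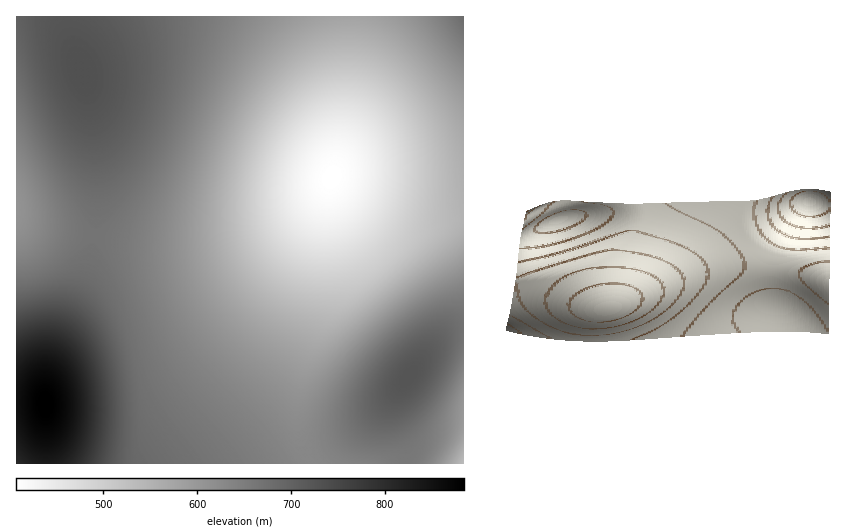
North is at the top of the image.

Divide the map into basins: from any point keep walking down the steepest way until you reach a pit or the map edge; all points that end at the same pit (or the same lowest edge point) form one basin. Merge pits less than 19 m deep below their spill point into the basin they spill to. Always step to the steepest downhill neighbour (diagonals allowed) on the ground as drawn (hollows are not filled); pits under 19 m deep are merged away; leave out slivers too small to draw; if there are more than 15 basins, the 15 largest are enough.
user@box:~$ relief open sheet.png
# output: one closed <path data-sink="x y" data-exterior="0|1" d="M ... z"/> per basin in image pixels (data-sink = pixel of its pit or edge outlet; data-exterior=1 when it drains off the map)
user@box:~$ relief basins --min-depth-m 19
<path data-sink="332 178" data-exterior="0" d="M463 16l-396 1 3 21 14 39 7 32 5 48 2 42-4 40-7 32-31 73-10 33 1 87 359-1 0-14-12-32 0-14 4-11 23-32 20-23 12-7 11-2z"/><path data-sink="17 207" data-exterior="1" d="M67 16l-51 1 1 385 28 1 0-18 5-23 13-35 21-46 10-42 4-40-4-66-6-37-18-58z"/><path data-sink="463 463" data-exterior="1" d="M463 329l-10 1-12 7-20 23-23 32-4 11 0 14 12 32 0 15 58-1z"/><path data-sink="17 463" data-exterior="1" d="M40 402l-24 1 1 61 29-1 0-49-1-10z"/>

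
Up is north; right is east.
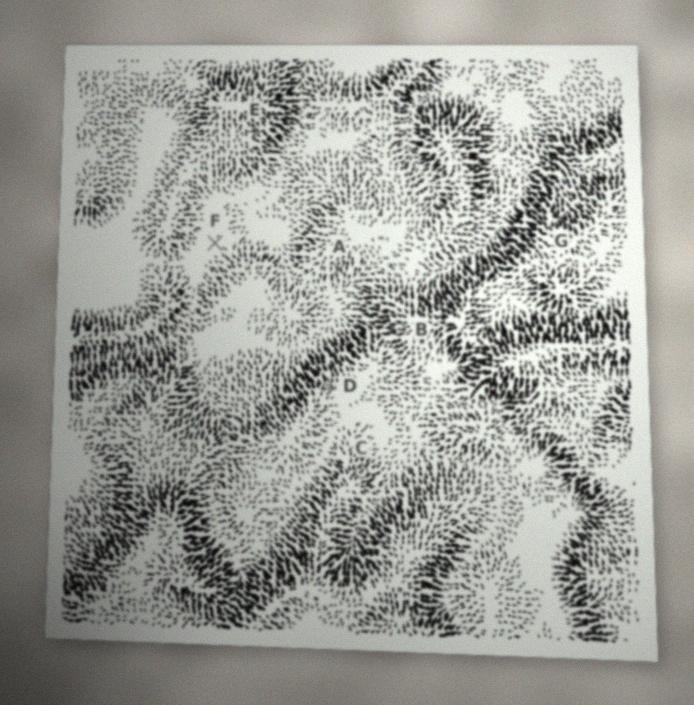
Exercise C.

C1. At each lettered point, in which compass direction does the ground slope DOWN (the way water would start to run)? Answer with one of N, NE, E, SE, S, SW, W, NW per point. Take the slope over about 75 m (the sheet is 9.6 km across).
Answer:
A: S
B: W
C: NE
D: N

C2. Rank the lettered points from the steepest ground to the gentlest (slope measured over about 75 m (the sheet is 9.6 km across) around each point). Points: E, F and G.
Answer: G E F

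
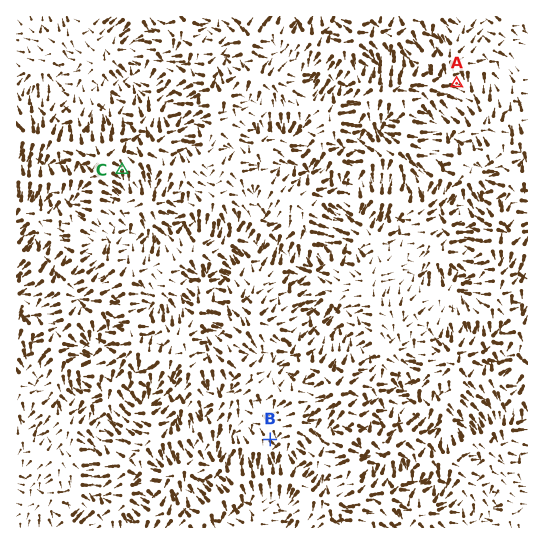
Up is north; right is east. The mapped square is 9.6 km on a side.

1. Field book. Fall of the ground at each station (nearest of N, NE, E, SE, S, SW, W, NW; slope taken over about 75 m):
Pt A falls SE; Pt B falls SE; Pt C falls S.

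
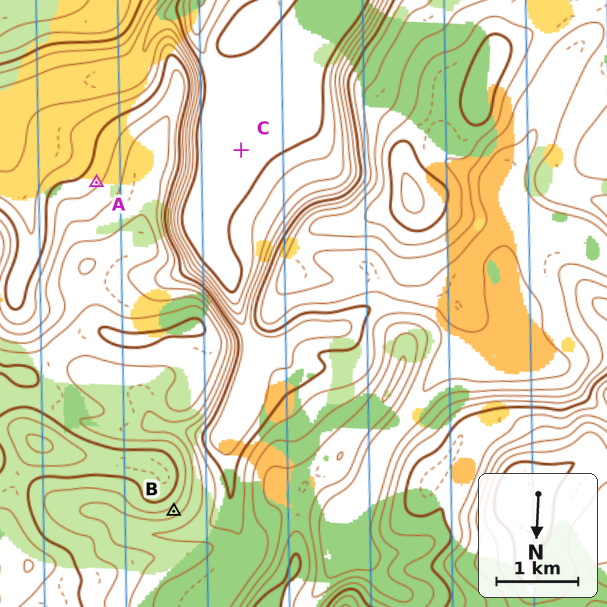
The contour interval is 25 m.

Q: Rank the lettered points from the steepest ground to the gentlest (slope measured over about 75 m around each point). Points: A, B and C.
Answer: B A C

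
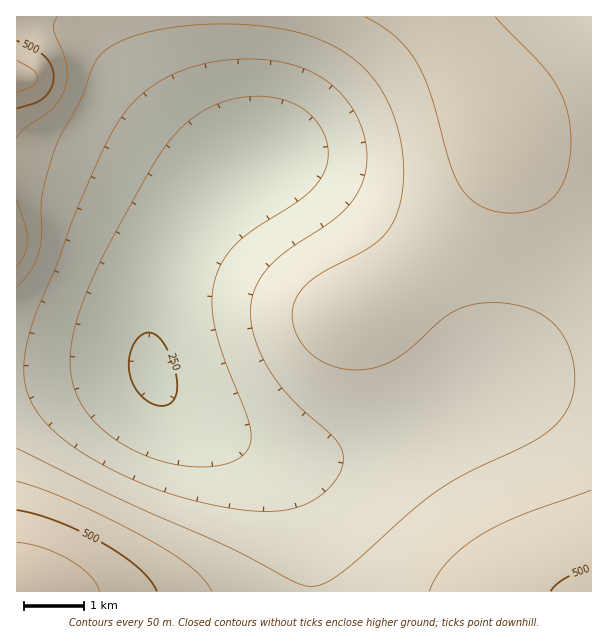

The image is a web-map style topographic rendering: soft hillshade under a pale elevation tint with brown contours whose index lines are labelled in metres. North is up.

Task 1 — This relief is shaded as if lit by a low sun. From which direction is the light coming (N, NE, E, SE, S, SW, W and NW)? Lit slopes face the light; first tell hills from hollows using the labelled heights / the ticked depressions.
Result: NW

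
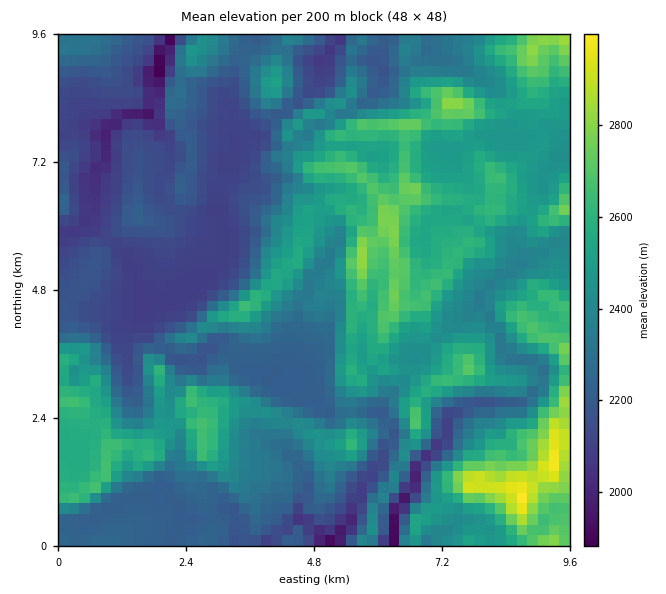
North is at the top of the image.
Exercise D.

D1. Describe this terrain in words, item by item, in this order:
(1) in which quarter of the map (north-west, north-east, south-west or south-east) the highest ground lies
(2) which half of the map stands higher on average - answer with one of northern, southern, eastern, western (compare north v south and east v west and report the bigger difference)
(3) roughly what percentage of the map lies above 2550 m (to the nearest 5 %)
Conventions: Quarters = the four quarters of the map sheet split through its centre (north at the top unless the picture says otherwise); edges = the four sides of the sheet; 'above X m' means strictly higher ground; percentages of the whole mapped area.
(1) Look to the south-east quarter for the highest ground.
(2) The eastern half stands higher on average than the western half.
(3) Ground above 2550 m makes up about 25 % of the sheet.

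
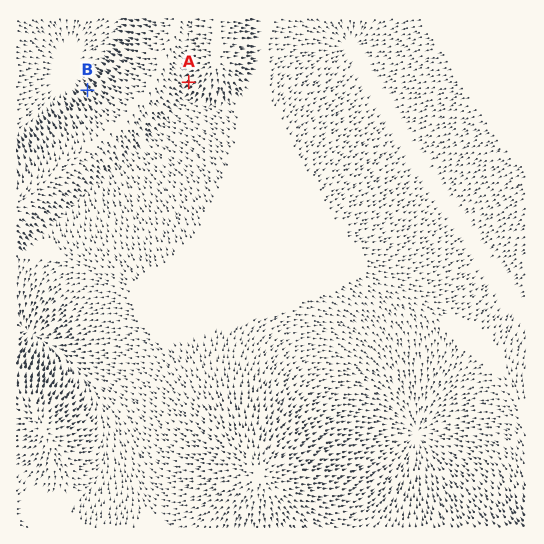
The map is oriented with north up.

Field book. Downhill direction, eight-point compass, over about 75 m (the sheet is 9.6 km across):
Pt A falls SW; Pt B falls NW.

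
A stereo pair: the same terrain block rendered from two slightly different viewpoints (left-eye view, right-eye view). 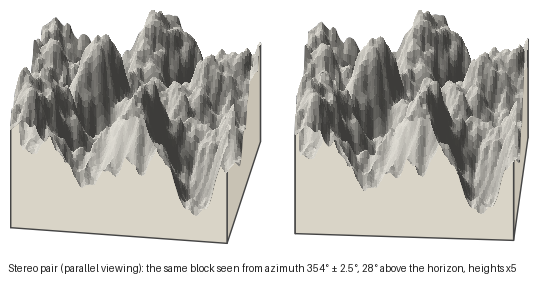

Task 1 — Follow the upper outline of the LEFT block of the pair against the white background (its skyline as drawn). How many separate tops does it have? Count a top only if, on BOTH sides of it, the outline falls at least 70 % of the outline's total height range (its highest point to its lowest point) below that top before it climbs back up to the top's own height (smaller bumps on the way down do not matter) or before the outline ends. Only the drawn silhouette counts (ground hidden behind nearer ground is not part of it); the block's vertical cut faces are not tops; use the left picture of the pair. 0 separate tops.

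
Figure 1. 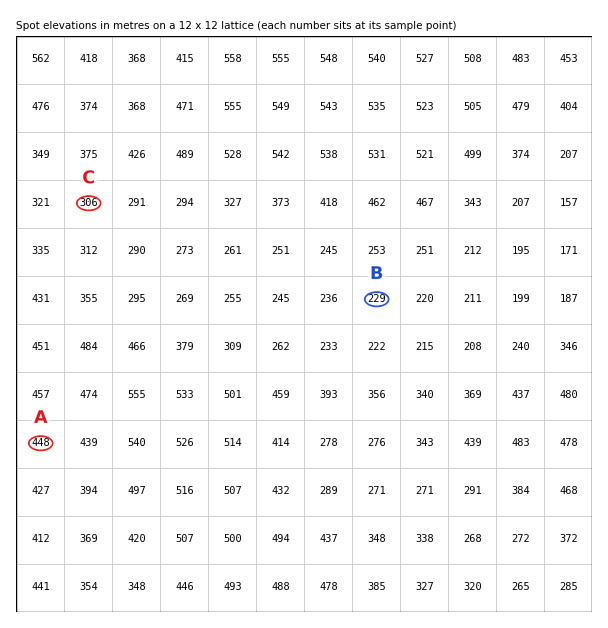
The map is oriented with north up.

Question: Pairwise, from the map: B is lower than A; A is higher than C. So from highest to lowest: A C B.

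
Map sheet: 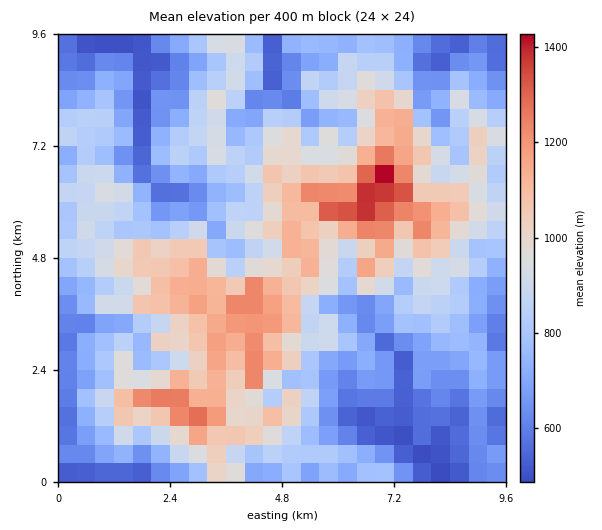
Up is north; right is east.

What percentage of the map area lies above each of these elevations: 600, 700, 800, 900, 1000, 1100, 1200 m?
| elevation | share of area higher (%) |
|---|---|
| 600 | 85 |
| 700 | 71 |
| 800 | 55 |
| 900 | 38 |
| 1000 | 24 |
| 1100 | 14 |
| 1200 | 5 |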